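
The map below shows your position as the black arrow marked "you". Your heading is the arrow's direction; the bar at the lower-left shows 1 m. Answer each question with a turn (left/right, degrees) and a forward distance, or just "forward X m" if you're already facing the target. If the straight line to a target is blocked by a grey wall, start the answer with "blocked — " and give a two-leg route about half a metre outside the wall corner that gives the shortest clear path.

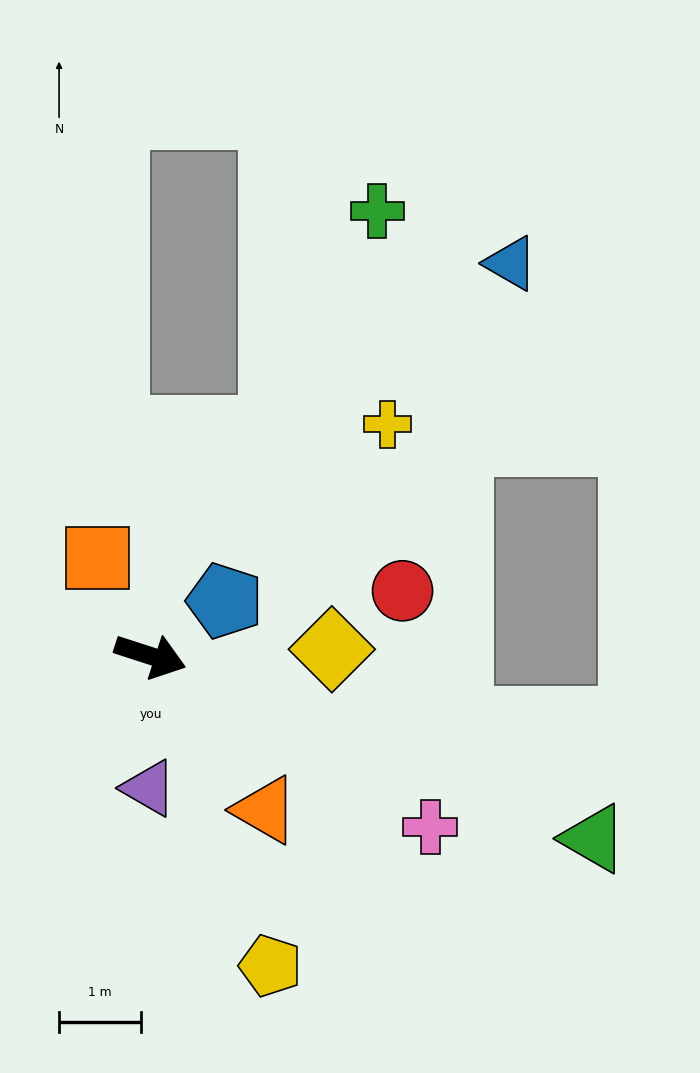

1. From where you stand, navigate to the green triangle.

turn right 4°, forward 5.8 m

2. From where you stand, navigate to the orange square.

turn left 136°, forward 1.4 m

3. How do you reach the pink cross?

turn right 14°, forward 4.0 m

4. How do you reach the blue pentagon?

turn left 54°, forward 1.1 m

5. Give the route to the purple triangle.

turn right 73°, forward 1.6 m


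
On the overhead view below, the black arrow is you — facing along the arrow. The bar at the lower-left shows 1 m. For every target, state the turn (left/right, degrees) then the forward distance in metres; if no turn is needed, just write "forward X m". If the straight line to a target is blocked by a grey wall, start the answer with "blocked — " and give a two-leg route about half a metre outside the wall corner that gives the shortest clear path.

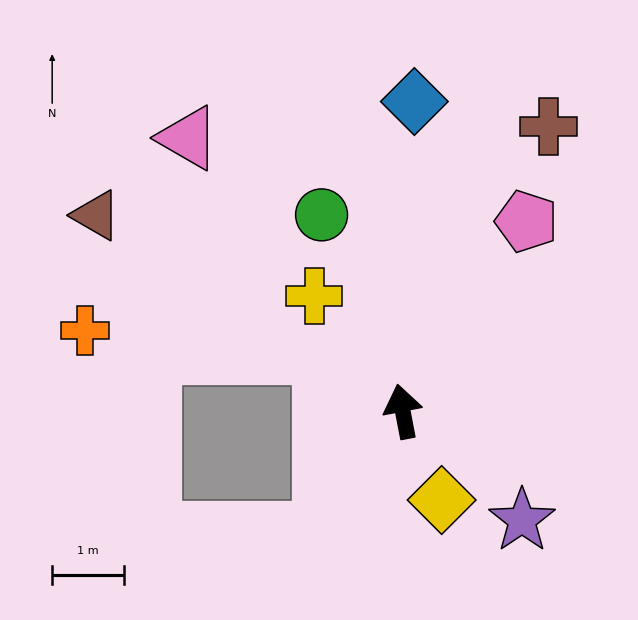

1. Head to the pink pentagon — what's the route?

turn right 44°, forward 3.2 m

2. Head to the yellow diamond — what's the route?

turn right 167°, forward 1.3 m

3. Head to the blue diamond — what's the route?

turn right 13°, forward 4.3 m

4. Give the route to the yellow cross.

turn left 27°, forward 2.0 m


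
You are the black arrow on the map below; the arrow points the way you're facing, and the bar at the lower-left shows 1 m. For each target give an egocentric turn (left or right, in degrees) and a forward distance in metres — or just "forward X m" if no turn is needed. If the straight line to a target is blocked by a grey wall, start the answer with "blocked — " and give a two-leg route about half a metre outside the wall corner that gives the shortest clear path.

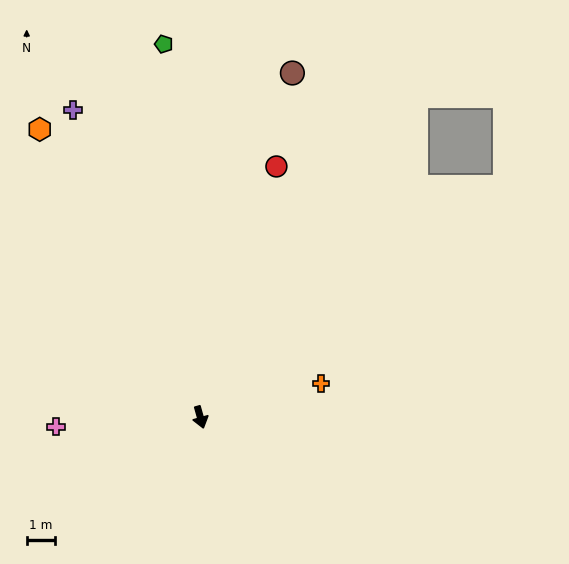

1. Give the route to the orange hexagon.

turn right 166°, forward 11.6 m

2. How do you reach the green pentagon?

turn left 170°, forward 13.2 m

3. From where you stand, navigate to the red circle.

turn left 147°, forward 9.2 m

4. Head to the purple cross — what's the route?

turn right 173°, forward 11.7 m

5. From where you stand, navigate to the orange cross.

turn left 90°, forward 4.4 m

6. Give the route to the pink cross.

turn right 102°, forward 5.1 m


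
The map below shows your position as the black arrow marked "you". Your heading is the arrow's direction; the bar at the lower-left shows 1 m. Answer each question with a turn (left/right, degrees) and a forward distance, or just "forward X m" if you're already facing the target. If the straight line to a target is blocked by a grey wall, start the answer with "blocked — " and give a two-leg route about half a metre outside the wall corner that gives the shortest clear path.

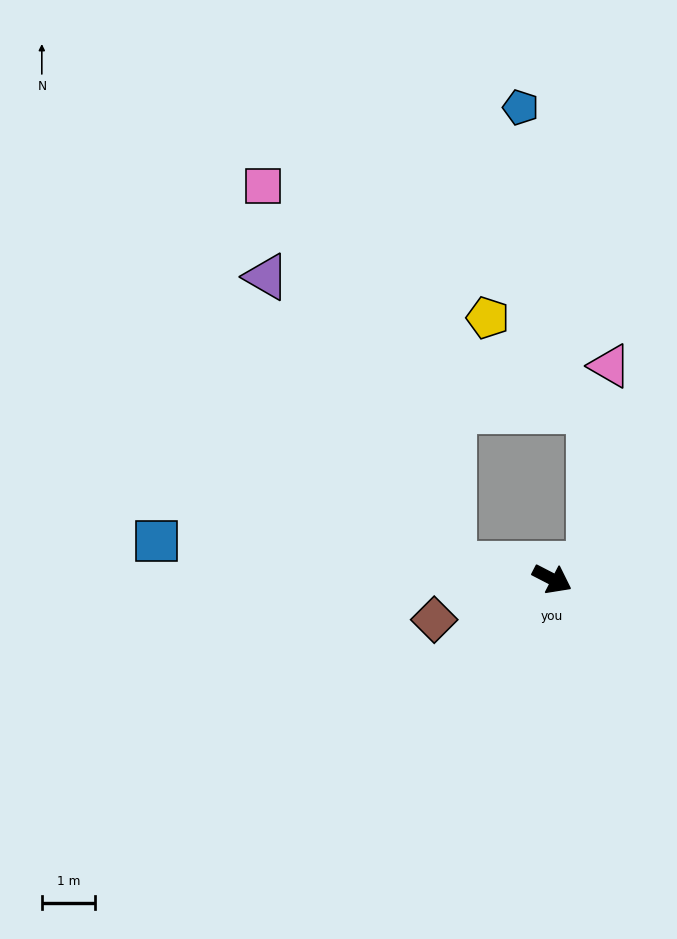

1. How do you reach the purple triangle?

blocked — turn right 161°, forward 1.9 m, then turn right 49°, forward 6.4 m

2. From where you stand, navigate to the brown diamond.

turn right 134°, forward 2.3 m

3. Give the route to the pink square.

blocked — turn right 161°, forward 1.9 m, then turn right 55°, forward 7.9 m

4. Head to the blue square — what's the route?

turn right 158°, forward 7.4 m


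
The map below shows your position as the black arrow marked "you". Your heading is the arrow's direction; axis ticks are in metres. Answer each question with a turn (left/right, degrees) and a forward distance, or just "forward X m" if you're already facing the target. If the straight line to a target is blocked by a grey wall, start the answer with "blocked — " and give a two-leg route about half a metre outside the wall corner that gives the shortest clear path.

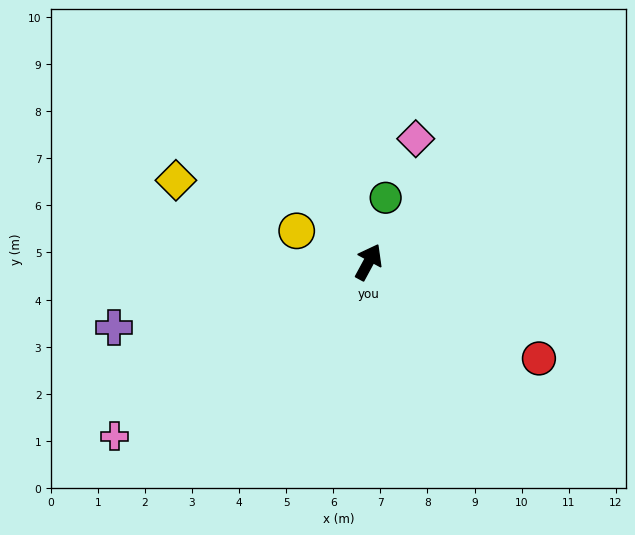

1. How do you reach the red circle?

turn right 91°, forward 4.2 m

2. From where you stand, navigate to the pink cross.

turn left 153°, forward 6.5 m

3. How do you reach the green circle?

turn left 14°, forward 1.4 m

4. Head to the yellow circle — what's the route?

turn left 95°, forward 1.7 m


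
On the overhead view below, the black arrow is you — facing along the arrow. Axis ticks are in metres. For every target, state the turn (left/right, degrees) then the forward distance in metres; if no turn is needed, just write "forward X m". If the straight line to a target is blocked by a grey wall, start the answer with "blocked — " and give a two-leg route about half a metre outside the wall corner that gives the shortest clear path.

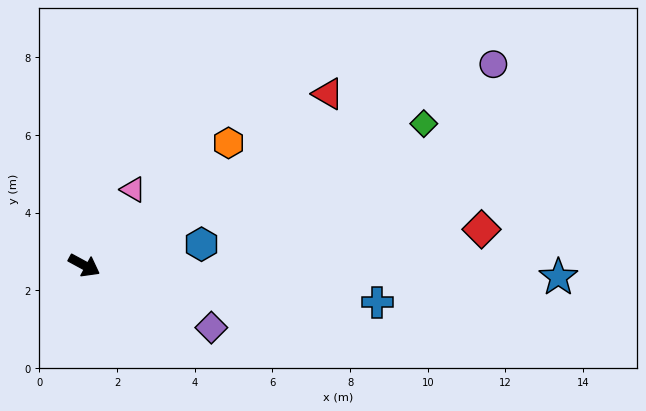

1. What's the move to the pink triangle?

turn left 86°, forward 2.3 m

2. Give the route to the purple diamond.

turn left 2°, forward 3.6 m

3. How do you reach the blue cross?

turn left 21°, forward 7.6 m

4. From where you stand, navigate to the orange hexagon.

turn left 69°, forward 4.9 m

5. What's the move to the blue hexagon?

turn left 39°, forward 3.1 m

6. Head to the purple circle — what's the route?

turn left 55°, forward 11.7 m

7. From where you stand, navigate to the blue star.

turn left 27°, forward 12.2 m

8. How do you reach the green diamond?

turn left 51°, forward 9.5 m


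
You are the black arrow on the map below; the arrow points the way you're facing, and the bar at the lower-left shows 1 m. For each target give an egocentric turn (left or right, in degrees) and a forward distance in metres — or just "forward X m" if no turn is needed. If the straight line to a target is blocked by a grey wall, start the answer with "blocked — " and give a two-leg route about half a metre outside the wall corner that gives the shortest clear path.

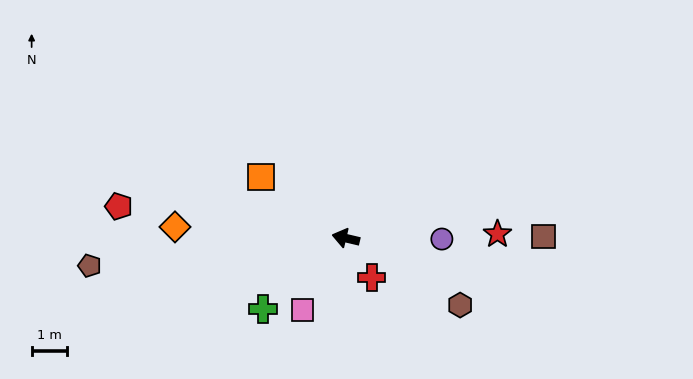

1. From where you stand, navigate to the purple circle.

turn right 167°, forward 2.7 m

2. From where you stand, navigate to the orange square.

turn right 23°, forward 2.9 m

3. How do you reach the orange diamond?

turn left 10°, forward 4.8 m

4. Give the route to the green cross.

turn left 54°, forward 3.1 m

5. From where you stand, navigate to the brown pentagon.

turn left 19°, forward 7.2 m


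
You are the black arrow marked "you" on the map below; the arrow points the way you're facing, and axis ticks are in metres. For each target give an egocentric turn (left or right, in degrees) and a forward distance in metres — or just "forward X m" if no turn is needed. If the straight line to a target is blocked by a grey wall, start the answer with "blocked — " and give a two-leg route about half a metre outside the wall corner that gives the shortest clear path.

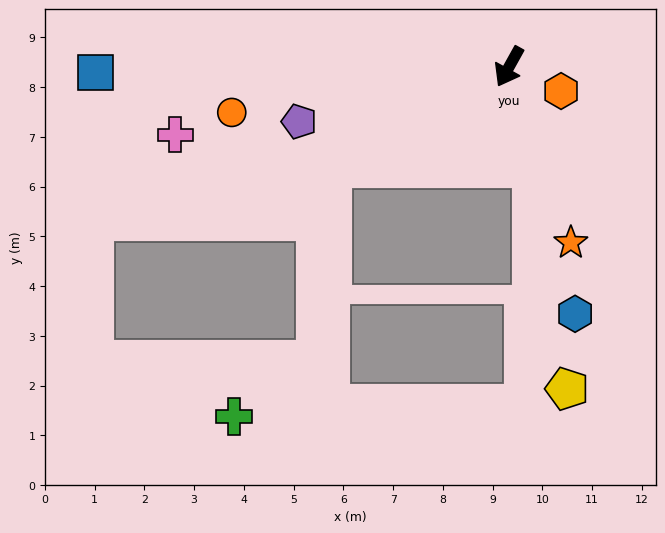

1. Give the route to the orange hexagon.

turn left 94°, forward 1.2 m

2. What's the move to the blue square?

turn right 60°, forward 8.3 m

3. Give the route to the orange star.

turn left 48°, forward 3.7 m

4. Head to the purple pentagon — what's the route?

turn right 46°, forward 4.4 m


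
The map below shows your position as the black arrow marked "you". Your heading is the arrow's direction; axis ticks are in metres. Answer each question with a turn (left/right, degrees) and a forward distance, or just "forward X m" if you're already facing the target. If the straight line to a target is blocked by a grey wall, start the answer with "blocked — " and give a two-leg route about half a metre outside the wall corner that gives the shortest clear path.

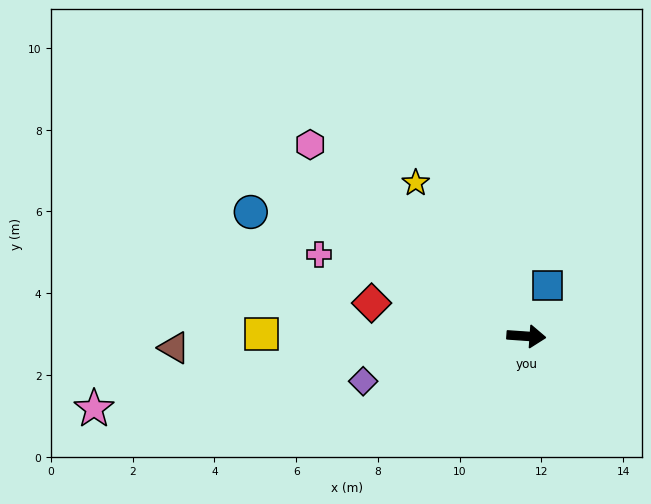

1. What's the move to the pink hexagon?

turn left 142°, forward 7.1 m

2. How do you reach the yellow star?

turn left 130°, forward 4.6 m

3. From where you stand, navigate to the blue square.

turn left 71°, forward 1.3 m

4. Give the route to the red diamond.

turn left 172°, forward 3.9 m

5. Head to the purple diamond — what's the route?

turn right 161°, forward 4.1 m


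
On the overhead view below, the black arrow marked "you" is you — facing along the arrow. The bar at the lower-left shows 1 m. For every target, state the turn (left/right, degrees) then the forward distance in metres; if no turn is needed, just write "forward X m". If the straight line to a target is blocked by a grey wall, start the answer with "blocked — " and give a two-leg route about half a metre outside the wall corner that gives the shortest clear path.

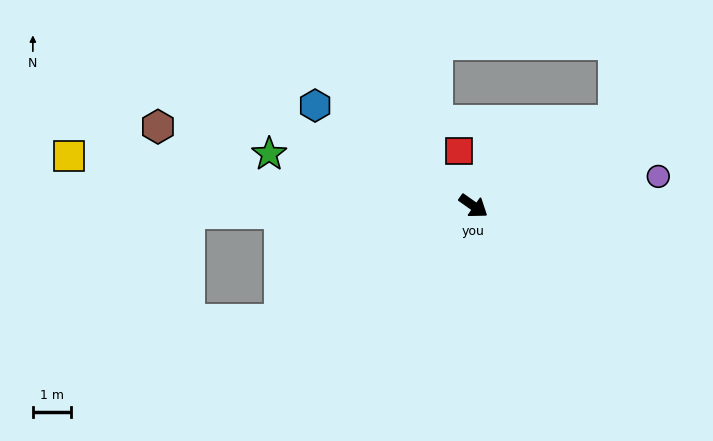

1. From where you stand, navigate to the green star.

turn right 159°, forward 5.5 m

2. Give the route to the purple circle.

turn left 44°, forward 4.9 m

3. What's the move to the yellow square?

turn right 152°, forward 10.7 m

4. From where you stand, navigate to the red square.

turn left 140°, forward 1.5 m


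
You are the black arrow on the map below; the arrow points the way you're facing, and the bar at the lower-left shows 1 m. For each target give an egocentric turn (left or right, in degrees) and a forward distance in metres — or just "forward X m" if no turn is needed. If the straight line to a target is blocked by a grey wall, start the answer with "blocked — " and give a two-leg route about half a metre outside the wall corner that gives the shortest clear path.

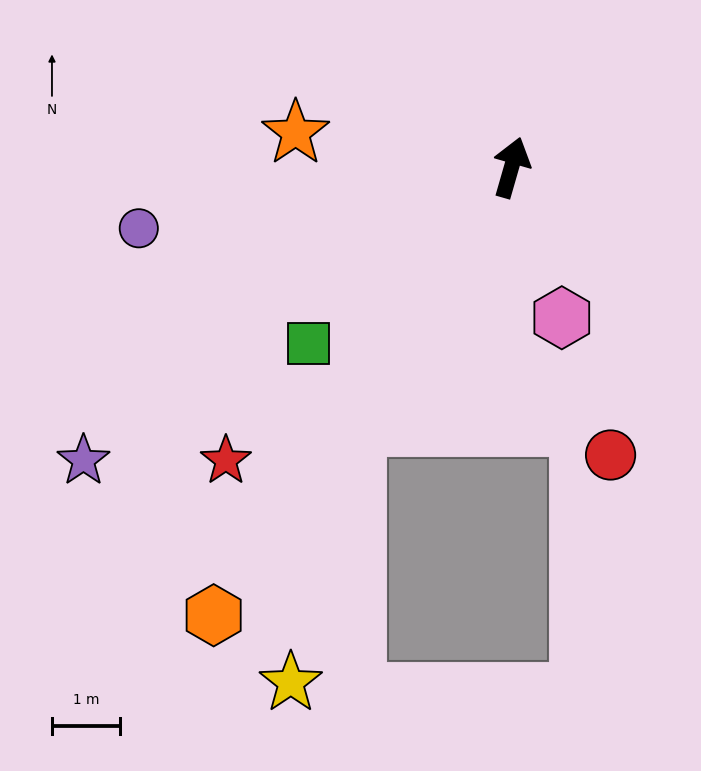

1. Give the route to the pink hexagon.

turn right 145°, forward 2.3 m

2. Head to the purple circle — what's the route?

turn left 115°, forward 5.5 m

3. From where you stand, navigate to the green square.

turn left 147°, forward 3.9 m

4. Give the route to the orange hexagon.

turn left 162°, forward 7.8 m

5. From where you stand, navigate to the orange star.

turn left 97°, forward 3.2 m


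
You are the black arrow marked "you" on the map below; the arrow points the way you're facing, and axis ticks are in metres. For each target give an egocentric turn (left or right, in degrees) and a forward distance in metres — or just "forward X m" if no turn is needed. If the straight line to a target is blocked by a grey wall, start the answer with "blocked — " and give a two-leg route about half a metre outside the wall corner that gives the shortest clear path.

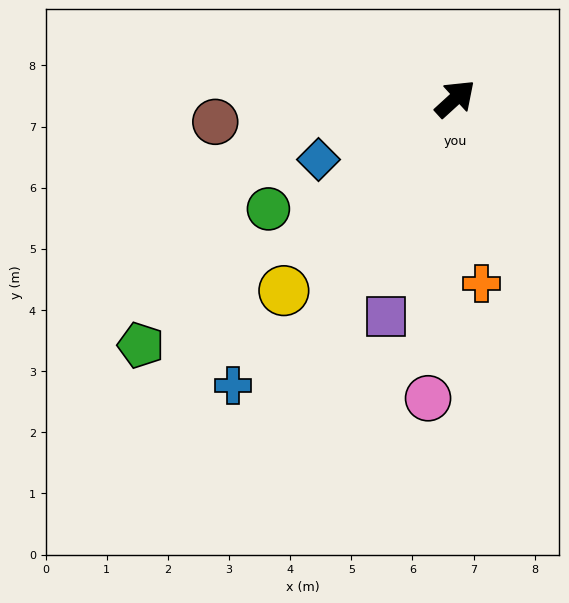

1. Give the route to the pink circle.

turn right 138°, forward 4.9 m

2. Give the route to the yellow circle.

turn right 174°, forward 4.2 m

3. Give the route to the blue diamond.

turn left 162°, forward 2.4 m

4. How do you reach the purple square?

turn right 150°, forward 3.7 m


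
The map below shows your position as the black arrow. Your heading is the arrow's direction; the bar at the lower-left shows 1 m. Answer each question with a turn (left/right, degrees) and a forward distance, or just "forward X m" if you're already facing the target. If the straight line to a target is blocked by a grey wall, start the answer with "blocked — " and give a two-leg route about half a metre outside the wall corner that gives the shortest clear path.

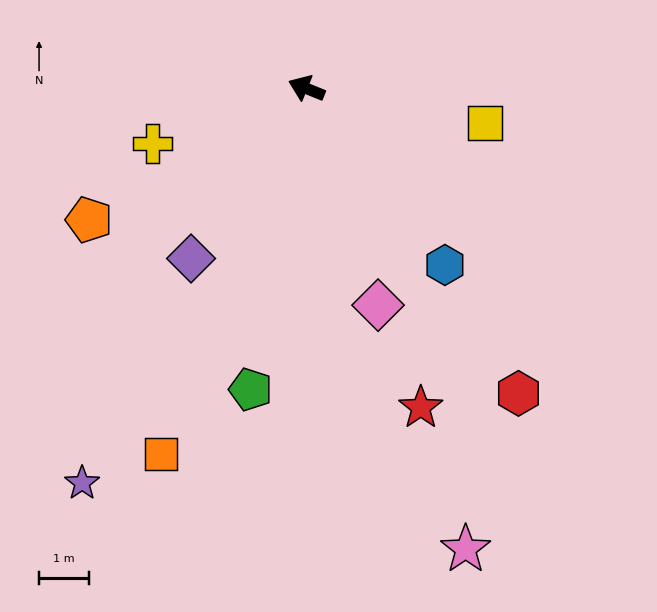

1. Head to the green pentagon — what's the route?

turn left 102°, forward 6.1 m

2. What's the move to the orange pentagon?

turn left 53°, forward 5.1 m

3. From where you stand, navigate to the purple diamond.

turn left 78°, forward 4.1 m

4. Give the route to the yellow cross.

turn left 42°, forward 3.3 m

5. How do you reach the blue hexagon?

turn left 150°, forward 4.5 m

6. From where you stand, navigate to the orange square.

turn left 90°, forward 7.8 m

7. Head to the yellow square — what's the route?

turn right 169°, forward 3.6 m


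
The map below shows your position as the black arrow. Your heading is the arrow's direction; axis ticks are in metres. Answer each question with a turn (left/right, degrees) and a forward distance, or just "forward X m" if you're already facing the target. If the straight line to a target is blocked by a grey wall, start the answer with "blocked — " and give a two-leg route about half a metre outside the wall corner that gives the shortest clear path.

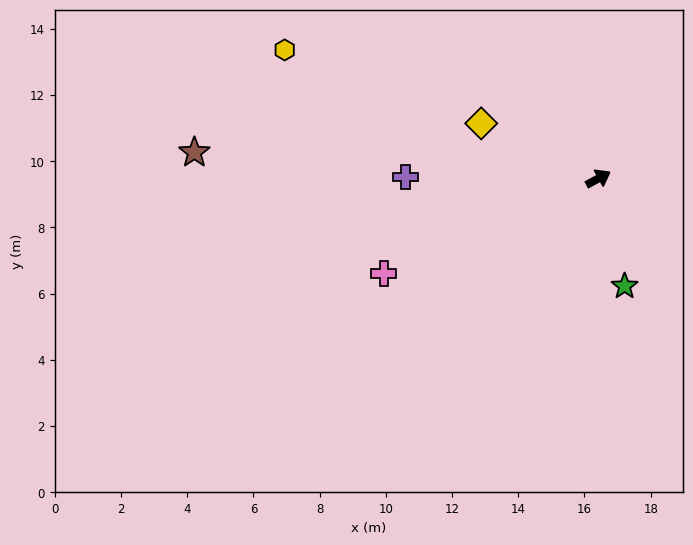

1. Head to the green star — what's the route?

turn right 105°, forward 3.3 m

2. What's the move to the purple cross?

turn left 151°, forward 5.8 m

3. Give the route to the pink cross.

turn left 175°, forward 7.1 m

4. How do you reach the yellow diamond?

turn left 126°, forward 3.9 m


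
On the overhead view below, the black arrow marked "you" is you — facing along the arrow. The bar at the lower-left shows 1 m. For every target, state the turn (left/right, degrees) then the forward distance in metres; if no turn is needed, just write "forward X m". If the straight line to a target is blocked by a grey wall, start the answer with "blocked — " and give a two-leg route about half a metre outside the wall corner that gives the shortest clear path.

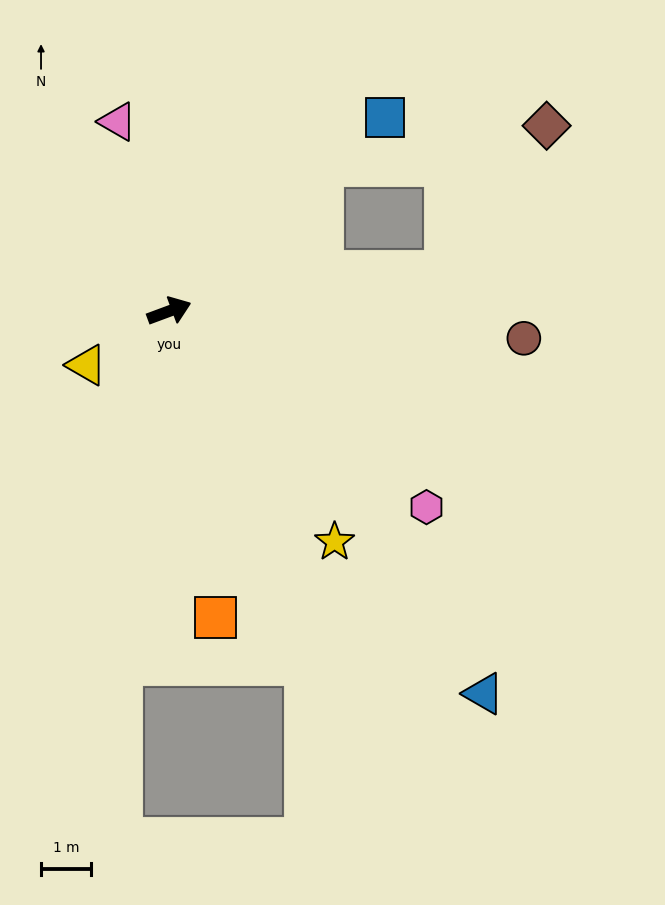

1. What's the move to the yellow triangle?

turn right 167°, forward 2.0 m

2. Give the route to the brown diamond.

blocked — turn left 23°, forward 4.2 m, then turn right 33°, forward 4.6 m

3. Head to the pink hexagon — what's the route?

turn right 58°, forward 6.5 m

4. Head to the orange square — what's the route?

turn right 102°, forward 6.2 m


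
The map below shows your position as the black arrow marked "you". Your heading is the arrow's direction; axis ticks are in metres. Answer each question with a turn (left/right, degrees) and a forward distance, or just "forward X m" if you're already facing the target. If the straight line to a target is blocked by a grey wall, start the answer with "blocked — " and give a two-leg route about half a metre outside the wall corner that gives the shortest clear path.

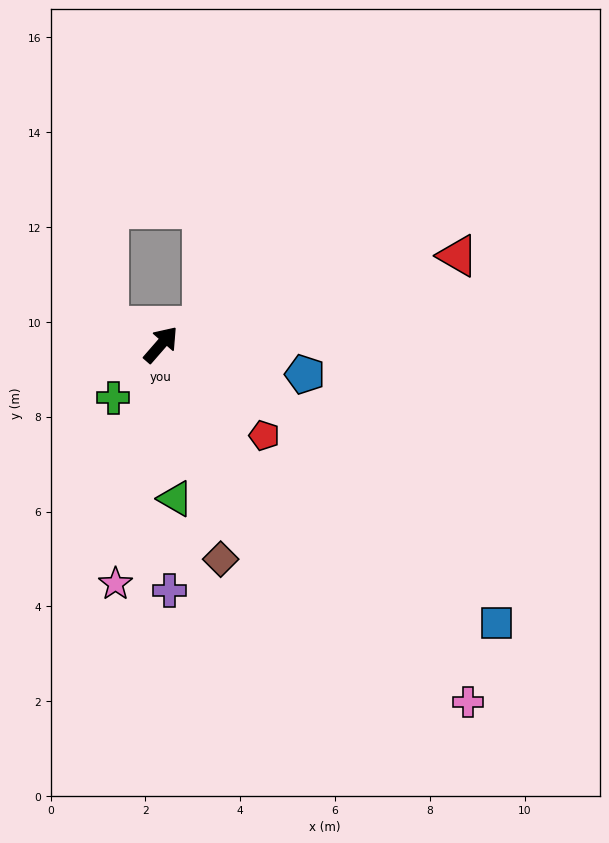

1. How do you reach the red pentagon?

turn right 90°, forward 2.9 m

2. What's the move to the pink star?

turn right 150°, forward 5.1 m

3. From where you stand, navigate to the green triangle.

turn right 134°, forward 3.3 m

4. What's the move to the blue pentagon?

turn right 61°, forward 3.1 m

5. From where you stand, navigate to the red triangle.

turn right 32°, forward 6.5 m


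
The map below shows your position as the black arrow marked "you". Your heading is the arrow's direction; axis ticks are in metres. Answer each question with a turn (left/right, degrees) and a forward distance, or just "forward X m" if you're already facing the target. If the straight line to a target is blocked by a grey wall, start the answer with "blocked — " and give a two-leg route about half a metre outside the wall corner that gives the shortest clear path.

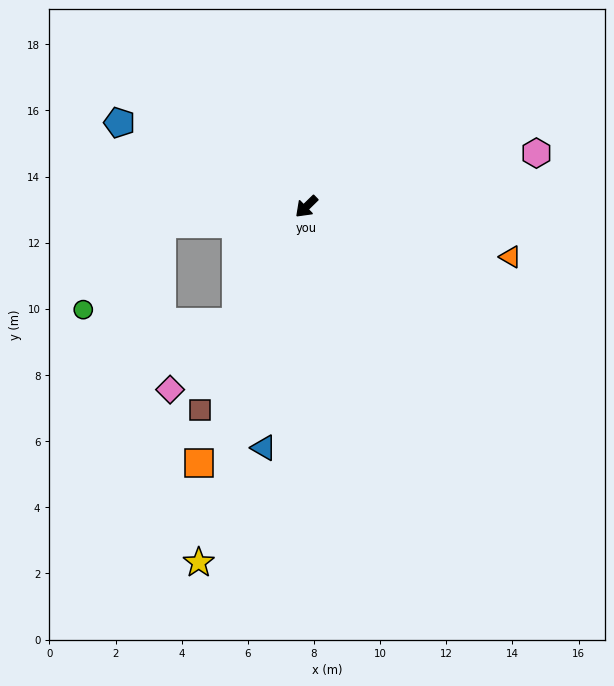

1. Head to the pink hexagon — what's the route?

turn left 149°, forward 7.1 m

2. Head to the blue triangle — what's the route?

turn left 36°, forward 7.4 m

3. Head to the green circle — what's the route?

blocked — turn right 37°, forward 4.4 m, then turn left 40°, forward 3.5 m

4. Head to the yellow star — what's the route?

turn left 29°, forward 11.2 m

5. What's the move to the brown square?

turn left 18°, forward 6.9 m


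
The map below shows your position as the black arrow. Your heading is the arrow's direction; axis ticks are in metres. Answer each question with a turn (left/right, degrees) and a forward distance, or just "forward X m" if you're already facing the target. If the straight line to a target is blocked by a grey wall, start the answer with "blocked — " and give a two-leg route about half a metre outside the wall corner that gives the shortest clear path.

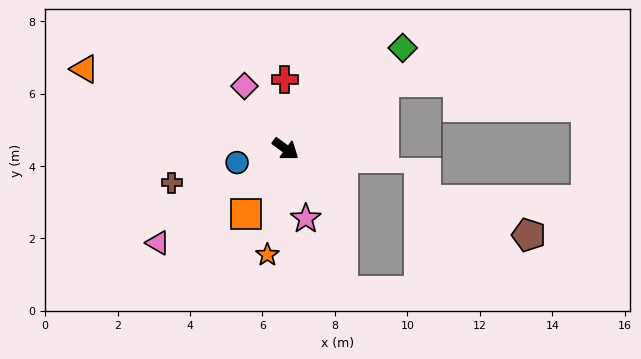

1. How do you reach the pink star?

turn right 38°, forward 2.0 m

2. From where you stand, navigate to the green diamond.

turn left 77°, forward 4.3 m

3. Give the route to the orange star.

turn right 64°, forward 3.0 m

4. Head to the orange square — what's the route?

turn right 85°, forward 2.1 m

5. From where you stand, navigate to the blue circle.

turn right 128°, forward 1.4 m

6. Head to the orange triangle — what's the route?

turn right 165°, forward 6.0 m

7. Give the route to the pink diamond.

turn left 159°, forward 2.1 m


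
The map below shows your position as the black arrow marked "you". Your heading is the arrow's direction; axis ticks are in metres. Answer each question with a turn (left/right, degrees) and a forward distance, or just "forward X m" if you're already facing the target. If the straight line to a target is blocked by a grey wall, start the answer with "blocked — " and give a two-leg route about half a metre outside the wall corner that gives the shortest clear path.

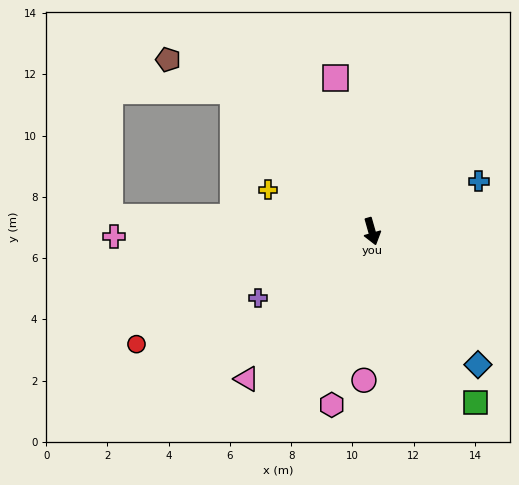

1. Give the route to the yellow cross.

turn right 128°, forward 3.6 m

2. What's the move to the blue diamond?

turn left 23°, forward 5.6 m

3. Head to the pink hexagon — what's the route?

turn right 29°, forward 5.8 m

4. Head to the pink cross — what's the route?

turn right 105°, forward 8.4 m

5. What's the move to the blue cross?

turn left 99°, forward 3.9 m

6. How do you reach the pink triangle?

turn right 56°, forward 6.3 m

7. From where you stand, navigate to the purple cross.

turn right 75°, forward 4.3 m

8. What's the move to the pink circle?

turn right 19°, forward 4.9 m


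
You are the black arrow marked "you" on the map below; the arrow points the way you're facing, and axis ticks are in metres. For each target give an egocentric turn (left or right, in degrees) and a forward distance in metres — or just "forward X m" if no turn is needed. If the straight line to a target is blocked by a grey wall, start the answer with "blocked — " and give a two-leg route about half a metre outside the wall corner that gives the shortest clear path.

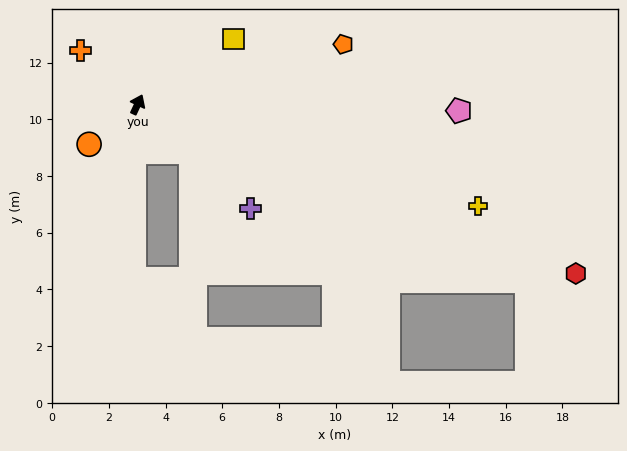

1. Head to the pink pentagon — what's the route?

turn right 66°, forward 11.3 m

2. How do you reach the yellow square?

turn right 31°, forward 4.1 m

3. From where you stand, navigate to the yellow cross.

turn right 82°, forward 12.5 m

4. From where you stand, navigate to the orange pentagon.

turn right 49°, forward 7.6 m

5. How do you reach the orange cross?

turn left 72°, forward 2.8 m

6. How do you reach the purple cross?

turn right 108°, forward 5.4 m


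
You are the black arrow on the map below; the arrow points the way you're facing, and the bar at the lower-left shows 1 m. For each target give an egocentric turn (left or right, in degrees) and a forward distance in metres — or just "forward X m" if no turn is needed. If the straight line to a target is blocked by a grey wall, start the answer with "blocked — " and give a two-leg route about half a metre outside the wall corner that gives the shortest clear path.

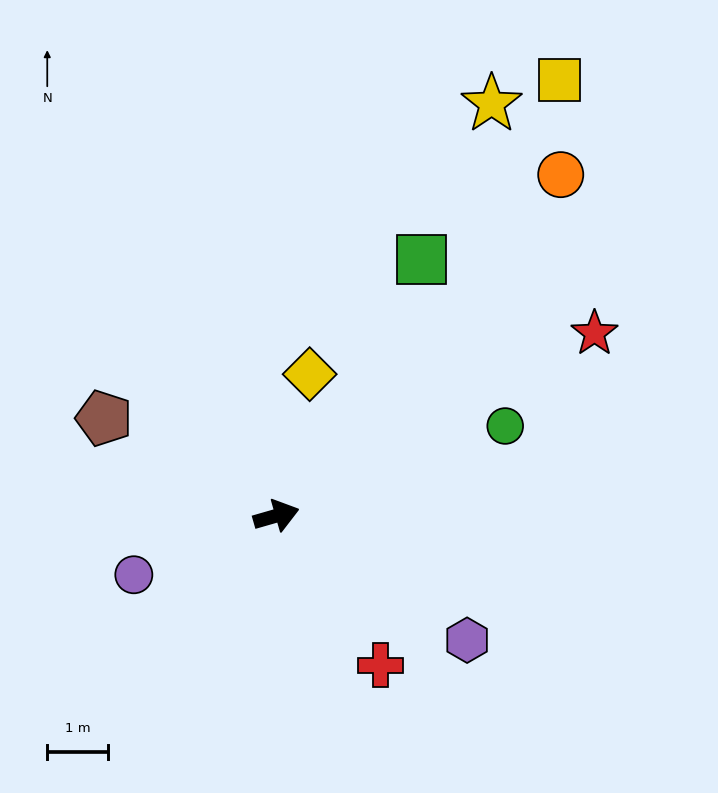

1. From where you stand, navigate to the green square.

turn left 44°, forward 4.8 m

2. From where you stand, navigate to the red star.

turn left 14°, forward 6.0 m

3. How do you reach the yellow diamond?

turn left 61°, forward 2.4 m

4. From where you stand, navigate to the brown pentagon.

turn left 134°, forward 3.2 m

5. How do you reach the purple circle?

turn right 174°, forward 2.5 m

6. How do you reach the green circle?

turn left 5°, forward 4.0 m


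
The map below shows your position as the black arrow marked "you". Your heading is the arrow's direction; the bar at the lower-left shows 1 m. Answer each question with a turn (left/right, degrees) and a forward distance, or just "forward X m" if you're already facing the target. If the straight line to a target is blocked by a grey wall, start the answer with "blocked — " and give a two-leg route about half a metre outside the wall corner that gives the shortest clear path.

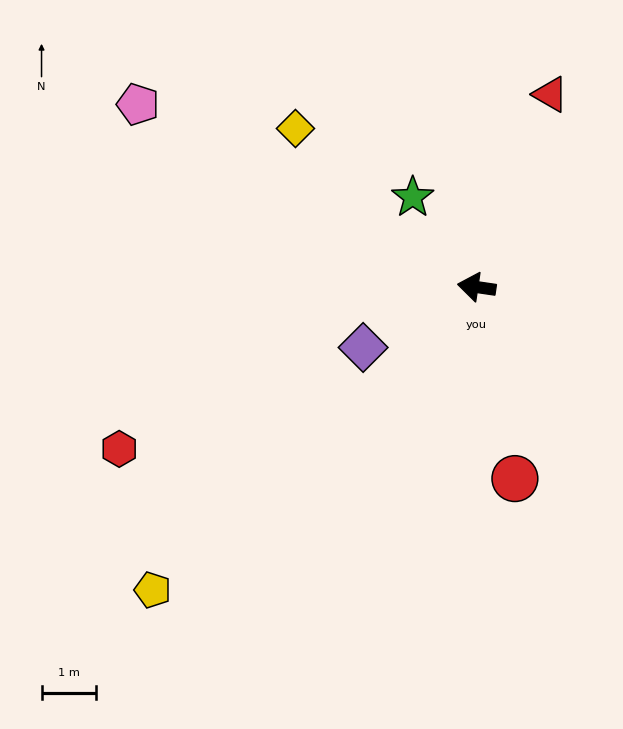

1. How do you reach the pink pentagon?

turn right 20°, forward 7.1 m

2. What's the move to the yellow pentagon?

turn left 51°, forward 8.2 m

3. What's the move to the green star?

turn right 46°, forward 2.0 m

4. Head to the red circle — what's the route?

turn left 110°, forward 3.6 m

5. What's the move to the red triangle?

turn right 103°, forward 3.8 m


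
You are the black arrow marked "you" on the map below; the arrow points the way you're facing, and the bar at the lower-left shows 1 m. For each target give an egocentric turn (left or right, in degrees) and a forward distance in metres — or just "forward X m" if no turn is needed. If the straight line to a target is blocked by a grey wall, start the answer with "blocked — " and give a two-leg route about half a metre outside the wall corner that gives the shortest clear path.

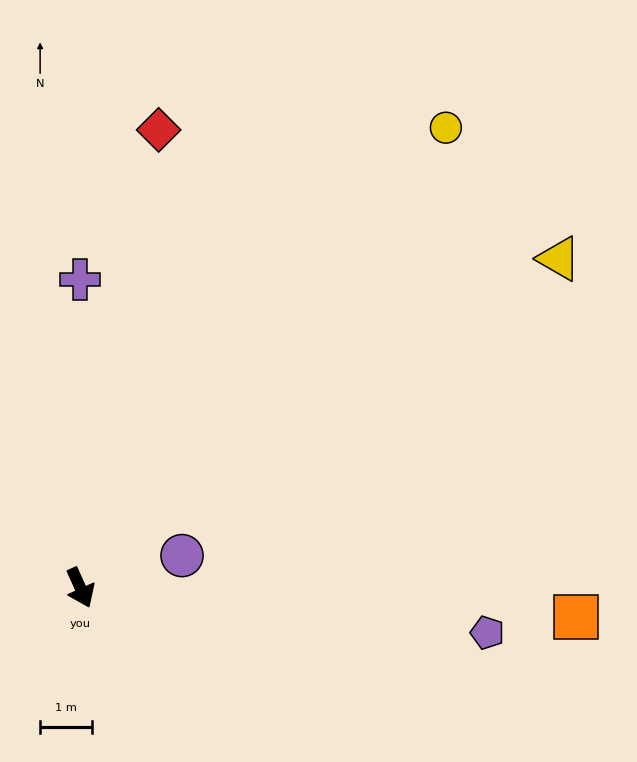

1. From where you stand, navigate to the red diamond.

turn left 146°, forward 9.0 m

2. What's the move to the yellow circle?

turn left 117°, forward 11.4 m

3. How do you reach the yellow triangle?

turn left 100°, forward 11.2 m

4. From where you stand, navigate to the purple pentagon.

turn left 60°, forward 7.9 m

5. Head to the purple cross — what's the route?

turn left 156°, forward 6.0 m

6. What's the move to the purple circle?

turn left 83°, forward 2.1 m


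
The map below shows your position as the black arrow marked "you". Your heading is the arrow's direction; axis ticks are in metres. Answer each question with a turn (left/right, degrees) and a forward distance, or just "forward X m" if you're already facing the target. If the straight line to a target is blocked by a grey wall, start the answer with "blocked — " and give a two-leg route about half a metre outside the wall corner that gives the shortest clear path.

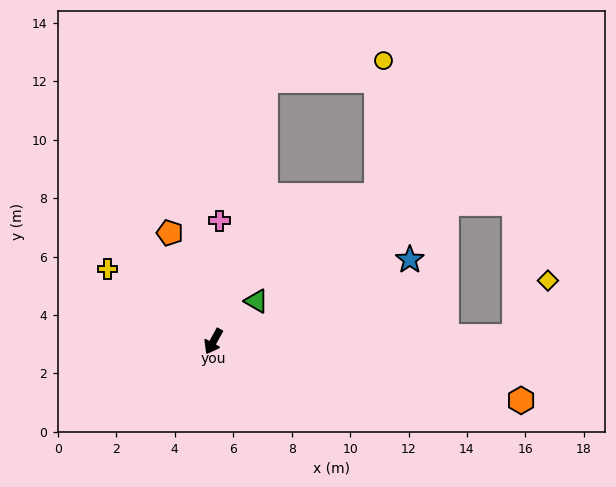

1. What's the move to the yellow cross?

turn right 95°, forward 4.4 m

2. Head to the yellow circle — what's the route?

blocked — turn right 163°, forward 9.1 m, then turn right 68°, forward 4.1 m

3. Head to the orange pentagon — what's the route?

turn right 129°, forward 4.0 m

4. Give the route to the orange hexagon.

turn left 108°, forward 10.7 m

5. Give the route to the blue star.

turn left 142°, forward 7.3 m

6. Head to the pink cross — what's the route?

turn right 154°, forward 4.1 m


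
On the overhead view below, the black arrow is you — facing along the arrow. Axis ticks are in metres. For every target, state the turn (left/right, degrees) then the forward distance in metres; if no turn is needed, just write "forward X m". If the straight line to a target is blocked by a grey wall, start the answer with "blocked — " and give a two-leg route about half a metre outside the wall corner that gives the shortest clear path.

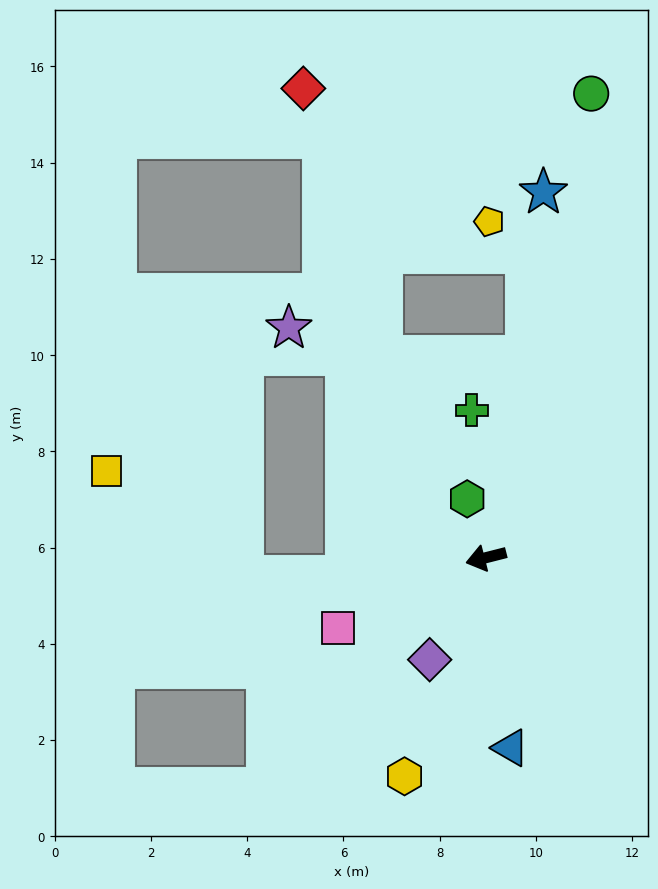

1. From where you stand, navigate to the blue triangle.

turn left 83°, forward 4.0 m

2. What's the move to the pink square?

turn left 11°, forward 3.4 m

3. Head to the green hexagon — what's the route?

turn right 86°, forward 1.3 m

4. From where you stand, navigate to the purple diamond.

turn left 47°, forward 2.4 m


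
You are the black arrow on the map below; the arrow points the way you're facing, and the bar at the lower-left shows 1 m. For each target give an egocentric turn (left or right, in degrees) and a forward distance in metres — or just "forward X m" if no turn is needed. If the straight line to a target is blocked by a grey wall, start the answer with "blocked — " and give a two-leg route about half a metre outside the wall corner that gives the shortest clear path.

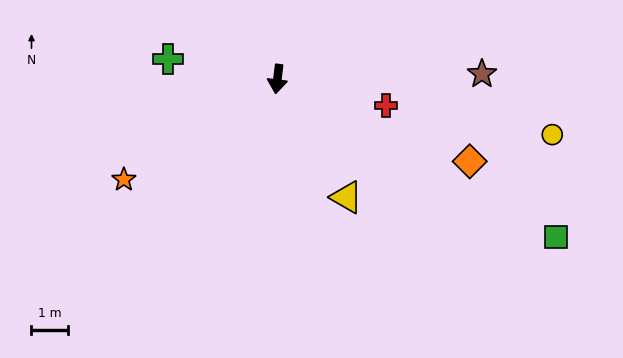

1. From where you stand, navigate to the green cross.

turn right 93°, forward 3.1 m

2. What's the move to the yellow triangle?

turn left 37°, forward 3.8 m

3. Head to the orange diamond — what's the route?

turn left 74°, forward 5.8 m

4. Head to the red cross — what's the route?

turn left 83°, forward 3.1 m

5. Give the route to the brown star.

turn left 98°, forward 5.7 m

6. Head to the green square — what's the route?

turn left 67°, forward 8.9 m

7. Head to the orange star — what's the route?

turn right 50°, forward 5.1 m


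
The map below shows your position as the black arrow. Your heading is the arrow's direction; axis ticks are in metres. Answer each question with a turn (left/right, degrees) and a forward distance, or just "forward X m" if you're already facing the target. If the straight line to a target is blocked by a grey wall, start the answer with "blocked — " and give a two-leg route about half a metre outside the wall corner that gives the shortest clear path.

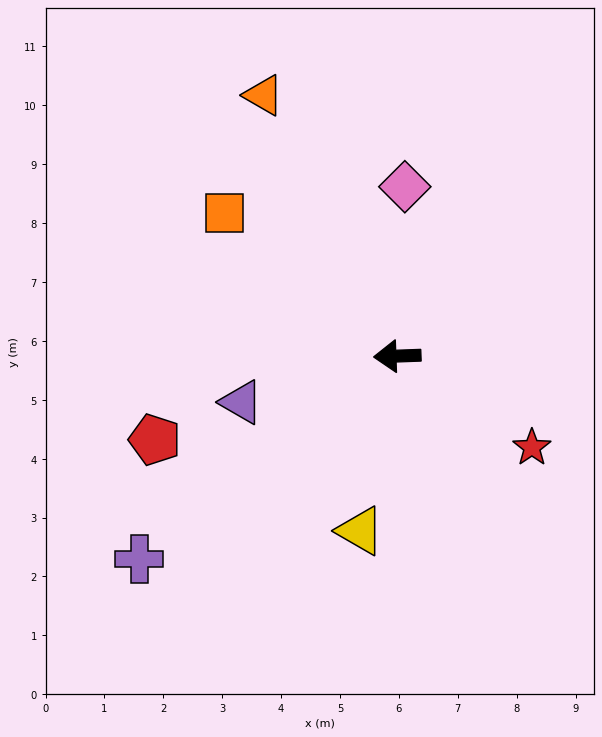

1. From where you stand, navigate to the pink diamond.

turn right 95°, forward 2.9 m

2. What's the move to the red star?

turn left 144°, forward 2.8 m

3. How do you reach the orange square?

turn right 42°, forward 3.8 m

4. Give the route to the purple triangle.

turn left 14°, forward 2.8 m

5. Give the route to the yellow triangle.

turn left 76°, forward 3.0 m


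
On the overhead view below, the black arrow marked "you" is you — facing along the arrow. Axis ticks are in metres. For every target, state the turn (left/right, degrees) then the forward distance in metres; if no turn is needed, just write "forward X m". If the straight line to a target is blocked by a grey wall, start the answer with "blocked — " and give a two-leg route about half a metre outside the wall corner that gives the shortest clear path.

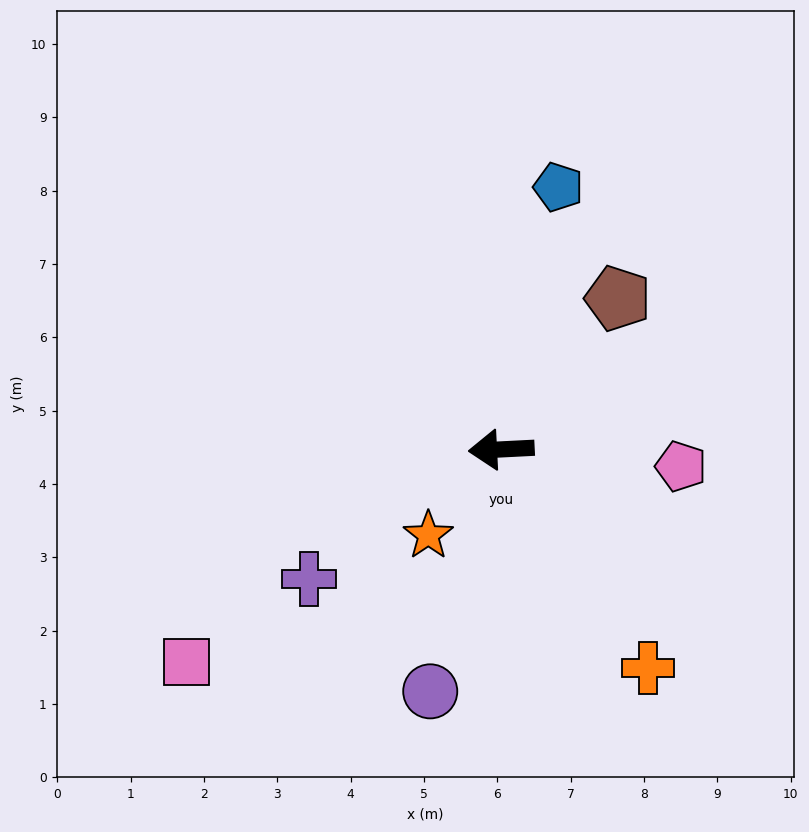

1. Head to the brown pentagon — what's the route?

turn right 131°, forward 2.6 m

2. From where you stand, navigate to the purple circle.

turn left 71°, forward 3.4 m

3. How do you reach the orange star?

turn left 47°, forward 1.5 m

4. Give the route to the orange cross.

turn left 121°, forward 3.6 m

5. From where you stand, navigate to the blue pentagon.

turn right 105°, forward 3.7 m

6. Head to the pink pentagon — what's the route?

turn left 172°, forward 2.5 m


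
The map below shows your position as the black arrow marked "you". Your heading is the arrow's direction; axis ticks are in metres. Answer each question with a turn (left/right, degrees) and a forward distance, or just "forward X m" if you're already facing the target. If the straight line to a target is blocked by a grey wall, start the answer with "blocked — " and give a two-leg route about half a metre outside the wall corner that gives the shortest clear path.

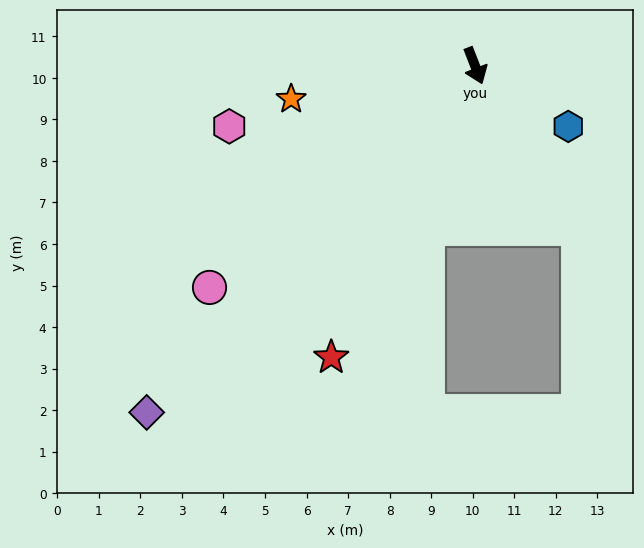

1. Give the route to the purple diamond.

turn right 65°, forward 11.5 m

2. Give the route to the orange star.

turn right 101°, forward 4.5 m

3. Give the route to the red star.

turn right 47°, forward 7.8 m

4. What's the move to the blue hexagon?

turn left 36°, forward 2.7 m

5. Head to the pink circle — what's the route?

turn right 71°, forward 8.3 m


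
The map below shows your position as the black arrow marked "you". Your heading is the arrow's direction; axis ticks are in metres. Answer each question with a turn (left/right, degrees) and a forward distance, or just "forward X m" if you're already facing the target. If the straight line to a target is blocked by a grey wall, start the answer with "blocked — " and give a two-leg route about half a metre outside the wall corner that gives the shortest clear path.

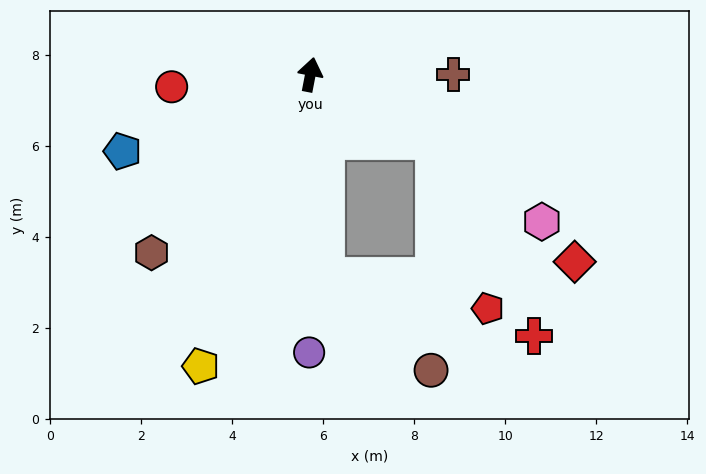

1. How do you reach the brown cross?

turn right 79°, forward 3.1 m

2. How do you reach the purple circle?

turn right 169°, forward 6.1 m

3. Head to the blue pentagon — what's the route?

turn left 123°, forward 4.5 m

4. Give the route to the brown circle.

blocked — turn right 165°, forward 4.5 m, then turn left 44°, forward 3.1 m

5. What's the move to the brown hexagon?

turn left 149°, forward 5.2 m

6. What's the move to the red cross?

blocked — turn right 107°, forward 3.1 m, then turn right 35°, forward 4.8 m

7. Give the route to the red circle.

turn left 106°, forward 3.1 m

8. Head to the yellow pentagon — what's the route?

turn left 170°, forward 6.8 m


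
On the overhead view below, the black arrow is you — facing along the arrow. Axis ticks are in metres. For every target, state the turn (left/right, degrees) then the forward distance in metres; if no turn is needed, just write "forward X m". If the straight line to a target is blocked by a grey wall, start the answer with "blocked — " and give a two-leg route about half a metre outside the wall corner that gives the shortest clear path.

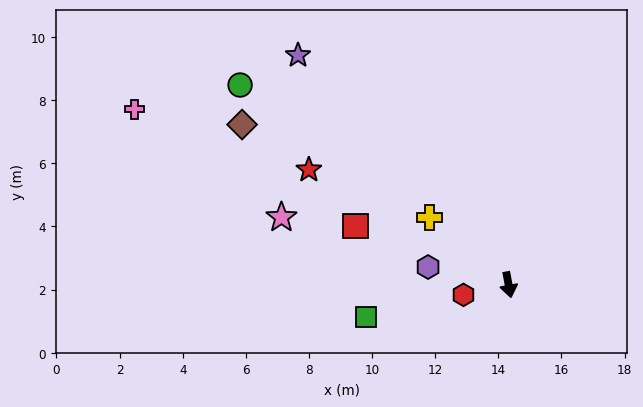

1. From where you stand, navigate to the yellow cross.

turn right 141°, forward 3.3 m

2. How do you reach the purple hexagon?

turn right 113°, forward 2.6 m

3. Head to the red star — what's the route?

turn right 130°, forward 7.3 m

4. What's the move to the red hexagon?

turn right 88°, forward 1.5 m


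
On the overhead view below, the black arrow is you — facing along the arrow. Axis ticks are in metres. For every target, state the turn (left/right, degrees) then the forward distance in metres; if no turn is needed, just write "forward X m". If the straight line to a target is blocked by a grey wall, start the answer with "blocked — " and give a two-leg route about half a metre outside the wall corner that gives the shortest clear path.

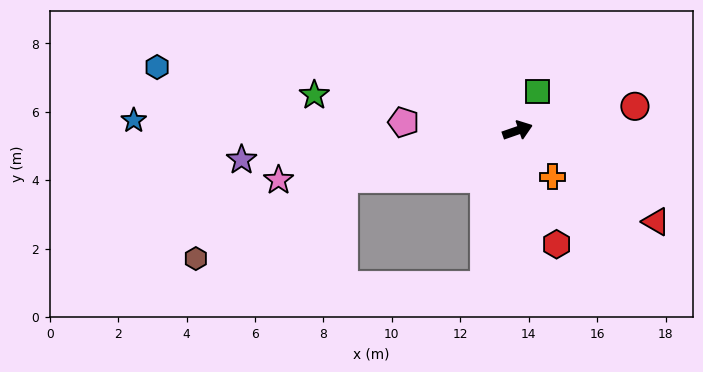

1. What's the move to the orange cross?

turn right 72°, forward 1.7 m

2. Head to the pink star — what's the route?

turn left 173°, forward 7.1 m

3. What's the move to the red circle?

turn right 7°, forward 3.5 m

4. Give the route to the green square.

turn left 44°, forward 1.3 m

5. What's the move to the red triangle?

turn right 52°, forward 4.8 m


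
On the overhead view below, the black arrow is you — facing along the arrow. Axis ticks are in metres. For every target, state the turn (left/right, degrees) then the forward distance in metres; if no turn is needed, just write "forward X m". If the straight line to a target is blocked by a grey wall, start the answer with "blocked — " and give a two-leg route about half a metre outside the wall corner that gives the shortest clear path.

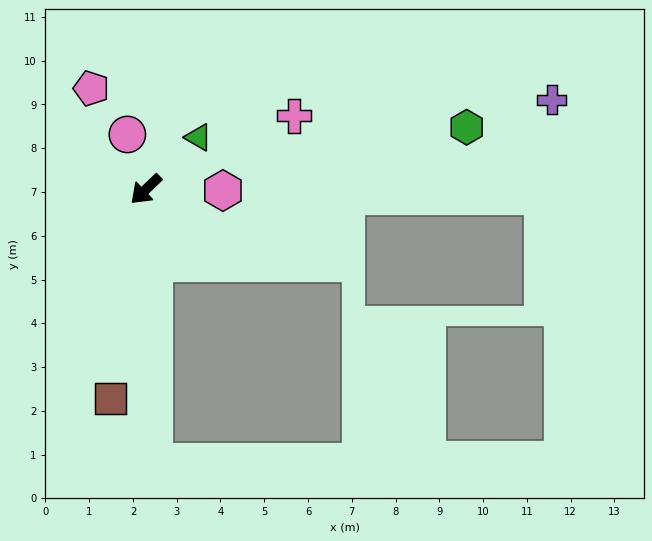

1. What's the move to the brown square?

turn left 37°, forward 4.9 m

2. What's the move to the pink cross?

turn left 163°, forward 3.8 m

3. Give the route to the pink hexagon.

turn left 136°, forward 1.8 m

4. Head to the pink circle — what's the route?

turn right 115°, forward 1.3 m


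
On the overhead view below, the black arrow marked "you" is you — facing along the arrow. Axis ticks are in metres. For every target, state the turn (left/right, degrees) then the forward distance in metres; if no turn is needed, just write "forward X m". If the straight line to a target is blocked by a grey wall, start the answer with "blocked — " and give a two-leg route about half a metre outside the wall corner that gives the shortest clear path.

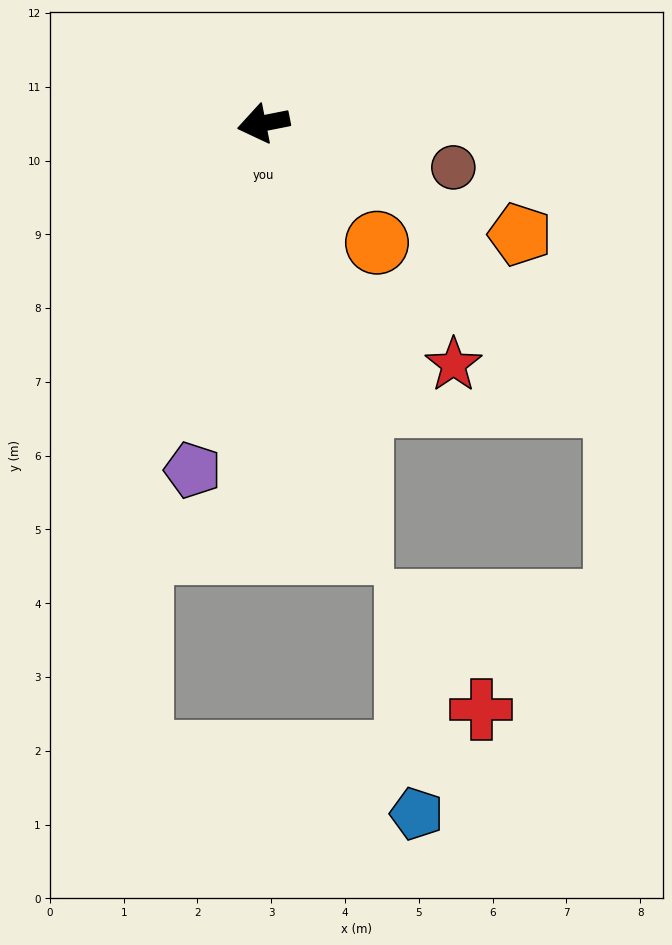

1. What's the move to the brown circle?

turn left 156°, forward 2.6 m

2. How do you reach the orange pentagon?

turn left 145°, forward 3.8 m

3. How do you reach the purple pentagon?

turn left 67°, forward 4.8 m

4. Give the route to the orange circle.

turn left 122°, forward 2.2 m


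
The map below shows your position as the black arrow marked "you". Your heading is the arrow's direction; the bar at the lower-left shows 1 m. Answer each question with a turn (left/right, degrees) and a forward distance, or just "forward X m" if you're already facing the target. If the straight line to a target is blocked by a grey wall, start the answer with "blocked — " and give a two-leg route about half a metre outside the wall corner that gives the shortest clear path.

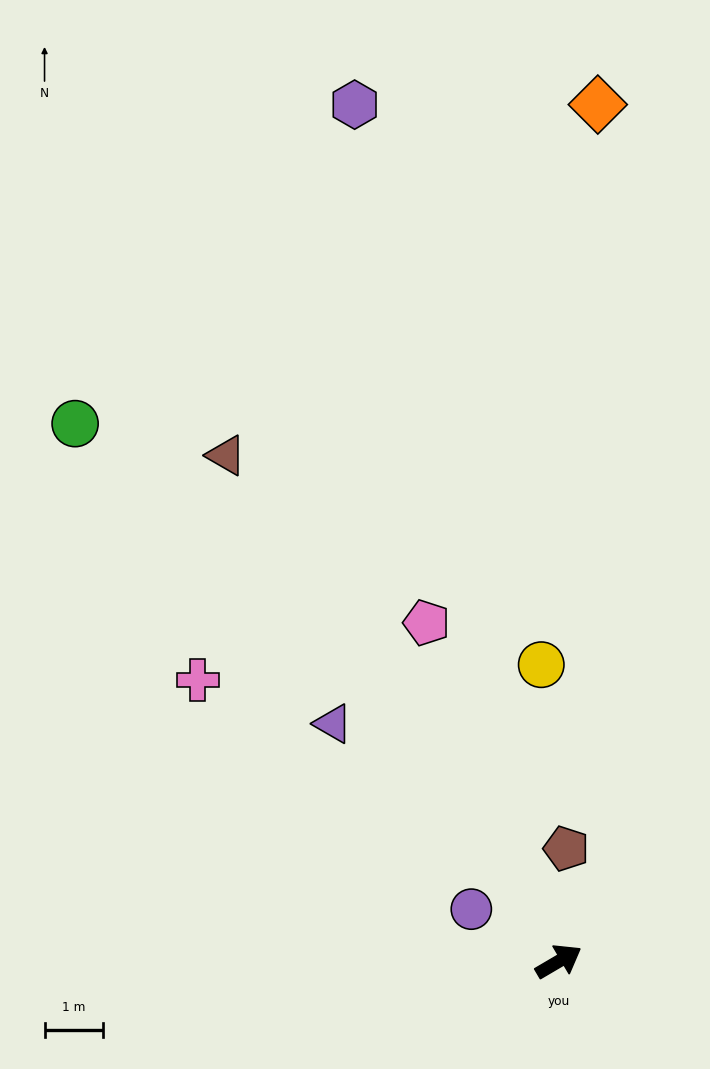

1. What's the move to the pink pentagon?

turn left 81°, forward 6.3 m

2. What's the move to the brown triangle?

turn left 93°, forward 10.4 m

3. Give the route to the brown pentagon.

turn left 56°, forward 1.9 m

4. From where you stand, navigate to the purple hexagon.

turn left 73°, forward 15.1 m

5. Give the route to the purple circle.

turn left 119°, forward 1.8 m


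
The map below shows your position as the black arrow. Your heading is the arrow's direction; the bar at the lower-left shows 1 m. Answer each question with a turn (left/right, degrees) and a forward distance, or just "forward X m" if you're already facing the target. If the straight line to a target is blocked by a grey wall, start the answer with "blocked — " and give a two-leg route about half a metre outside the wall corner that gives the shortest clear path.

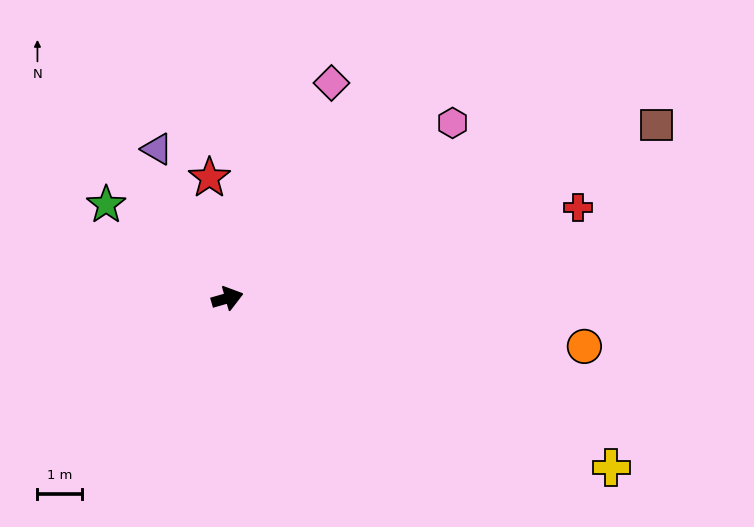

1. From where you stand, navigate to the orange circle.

turn right 24°, forward 8.0 m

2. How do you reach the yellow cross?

turn right 40°, forward 9.3 m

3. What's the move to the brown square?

turn left 6°, forward 10.3 m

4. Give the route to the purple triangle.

turn left 99°, forward 3.7 m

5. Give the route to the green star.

turn left 126°, forward 3.4 m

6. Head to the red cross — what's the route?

forward 8.1 m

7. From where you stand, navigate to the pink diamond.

turn left 48°, forward 5.3 m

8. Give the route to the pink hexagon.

turn left 22°, forward 6.4 m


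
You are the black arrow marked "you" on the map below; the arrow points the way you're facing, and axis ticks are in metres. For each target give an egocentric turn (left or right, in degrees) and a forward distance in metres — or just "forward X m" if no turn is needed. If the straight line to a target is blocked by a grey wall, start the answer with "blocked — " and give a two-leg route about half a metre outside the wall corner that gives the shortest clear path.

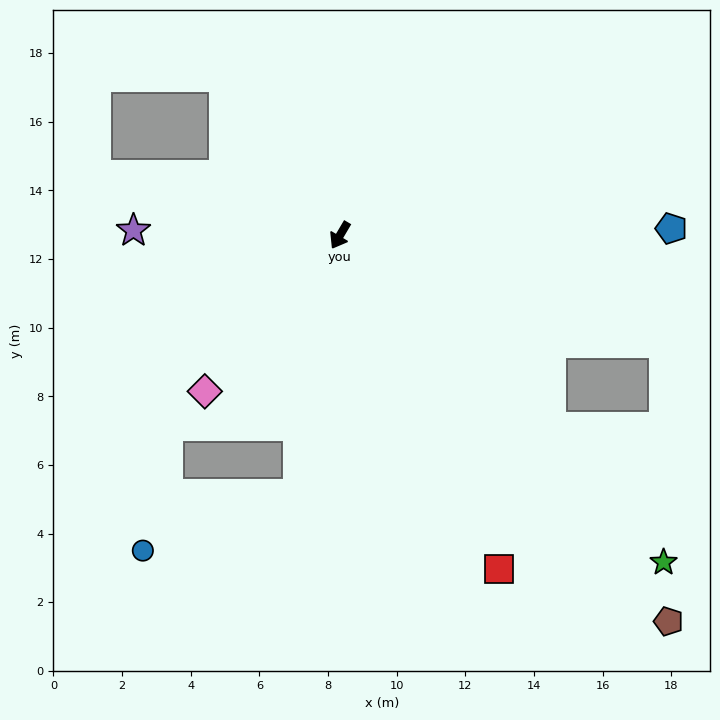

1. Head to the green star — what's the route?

turn left 75°, forward 13.4 m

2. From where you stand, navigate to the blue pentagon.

turn left 122°, forward 9.7 m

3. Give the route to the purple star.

turn right 61°, forward 6.0 m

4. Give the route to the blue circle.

blocked — turn left 21°, forward 7.6 m, then turn right 60°, forward 4.8 m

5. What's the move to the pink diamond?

turn right 10°, forward 6.0 m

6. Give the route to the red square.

turn left 56°, forward 10.8 m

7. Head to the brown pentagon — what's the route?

turn left 71°, forward 14.8 m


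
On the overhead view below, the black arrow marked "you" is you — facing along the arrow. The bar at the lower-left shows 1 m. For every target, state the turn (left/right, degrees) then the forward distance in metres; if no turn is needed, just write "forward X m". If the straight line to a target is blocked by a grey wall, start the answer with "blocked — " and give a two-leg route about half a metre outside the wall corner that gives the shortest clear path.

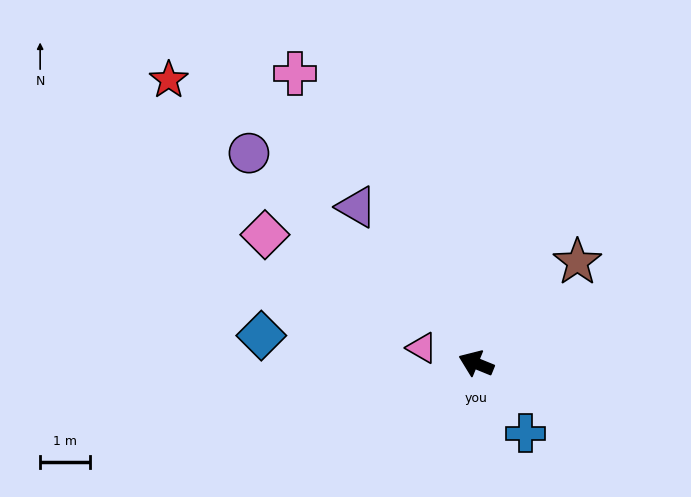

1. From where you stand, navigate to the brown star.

turn right 113°, forward 2.9 m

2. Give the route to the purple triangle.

turn right 30°, forward 3.9 m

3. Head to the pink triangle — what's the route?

turn left 6°, forward 1.1 m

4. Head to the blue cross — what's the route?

turn left 147°, forward 1.7 m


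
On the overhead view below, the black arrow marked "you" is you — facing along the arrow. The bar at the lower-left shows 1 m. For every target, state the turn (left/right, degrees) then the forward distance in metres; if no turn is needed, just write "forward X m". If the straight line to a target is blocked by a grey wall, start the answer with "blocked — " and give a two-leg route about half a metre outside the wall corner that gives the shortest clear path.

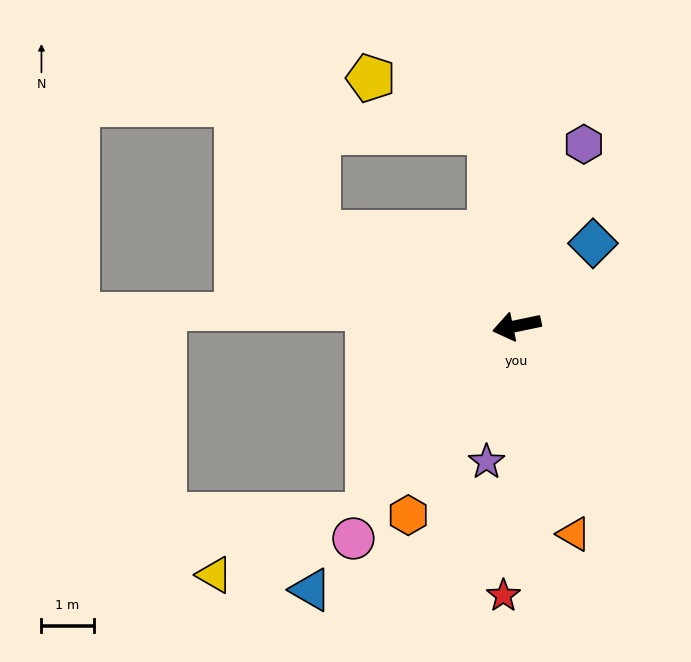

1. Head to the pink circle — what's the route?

turn left 41°, forward 5.1 m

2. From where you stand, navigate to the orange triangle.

turn left 94°, forward 4.1 m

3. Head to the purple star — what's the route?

turn left 66°, forward 2.7 m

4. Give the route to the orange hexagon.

turn left 48°, forward 4.2 m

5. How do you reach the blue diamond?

turn right 144°, forward 2.2 m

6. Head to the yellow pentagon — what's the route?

blocked — turn right 94°, forward 3.7 m, then turn left 58°, forward 2.5 m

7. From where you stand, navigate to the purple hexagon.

turn right 122°, forward 3.7 m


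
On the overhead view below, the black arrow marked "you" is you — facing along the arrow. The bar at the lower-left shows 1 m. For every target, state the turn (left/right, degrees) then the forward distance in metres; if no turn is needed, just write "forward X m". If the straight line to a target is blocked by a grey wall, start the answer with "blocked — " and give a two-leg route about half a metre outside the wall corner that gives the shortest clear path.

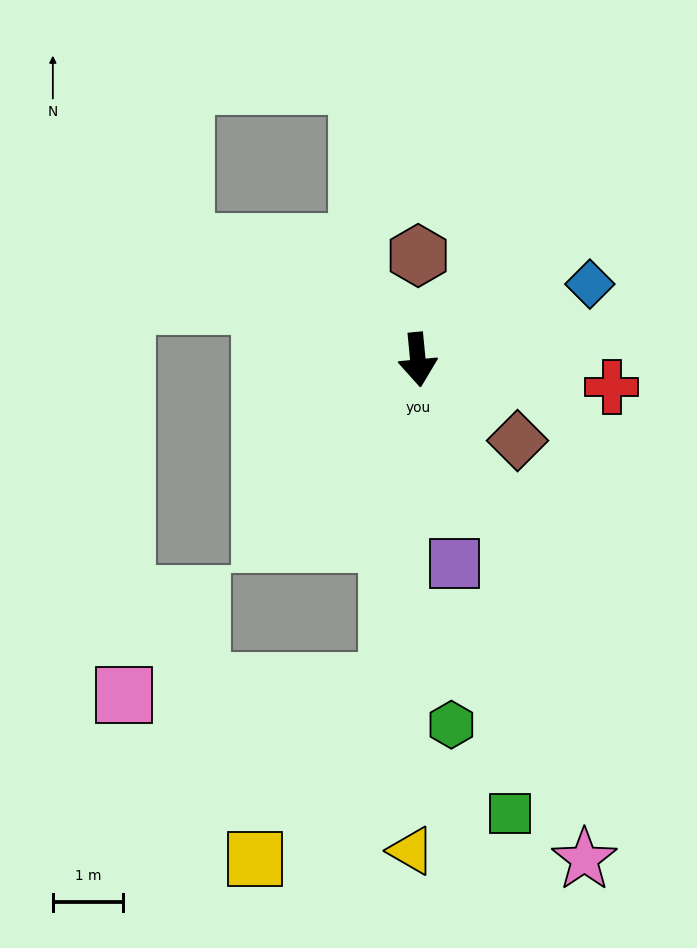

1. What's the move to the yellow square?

blocked — turn right 11°, forward 4.6 m, then turn right 32°, forward 3.2 m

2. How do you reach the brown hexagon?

turn left 174°, forward 1.5 m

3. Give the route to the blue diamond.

turn left 108°, forward 2.7 m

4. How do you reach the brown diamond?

turn left 45°, forward 1.8 m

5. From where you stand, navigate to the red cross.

turn left 76°, forward 2.8 m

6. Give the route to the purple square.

turn left 5°, forward 3.0 m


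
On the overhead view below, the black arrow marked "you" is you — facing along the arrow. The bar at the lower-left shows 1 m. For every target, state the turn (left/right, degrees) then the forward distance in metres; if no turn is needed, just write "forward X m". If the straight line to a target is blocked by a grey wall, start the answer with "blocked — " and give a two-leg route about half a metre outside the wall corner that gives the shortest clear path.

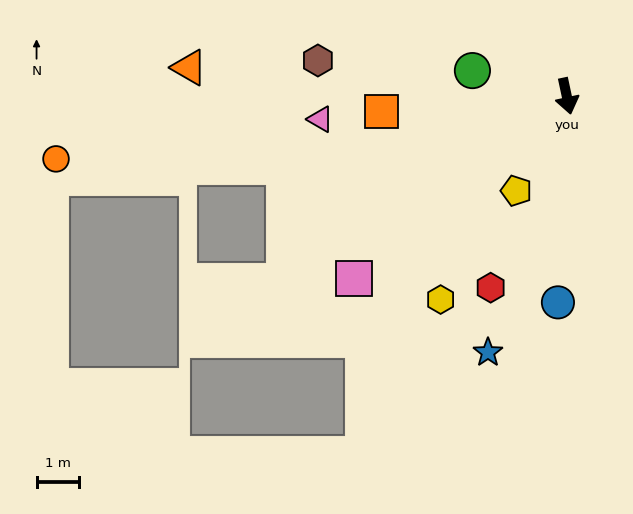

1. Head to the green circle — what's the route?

turn right 117°, forward 2.3 m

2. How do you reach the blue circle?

turn right 15°, forward 4.8 m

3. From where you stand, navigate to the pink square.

turn right 61°, forward 6.5 m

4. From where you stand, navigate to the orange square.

turn right 97°, forward 4.3 m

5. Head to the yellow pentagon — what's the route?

turn right 40°, forward 2.5 m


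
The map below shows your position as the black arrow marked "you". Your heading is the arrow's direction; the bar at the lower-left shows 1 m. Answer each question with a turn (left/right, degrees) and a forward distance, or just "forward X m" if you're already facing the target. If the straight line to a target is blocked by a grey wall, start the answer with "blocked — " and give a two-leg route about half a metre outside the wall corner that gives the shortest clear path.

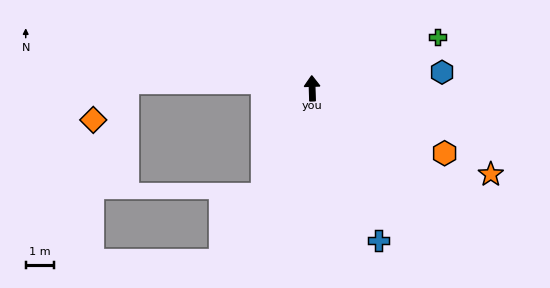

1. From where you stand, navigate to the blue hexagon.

turn right 85°, forward 4.7 m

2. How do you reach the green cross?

turn right 70°, forward 4.9 m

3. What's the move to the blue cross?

turn right 158°, forward 5.9 m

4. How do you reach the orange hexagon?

turn right 118°, forward 5.3 m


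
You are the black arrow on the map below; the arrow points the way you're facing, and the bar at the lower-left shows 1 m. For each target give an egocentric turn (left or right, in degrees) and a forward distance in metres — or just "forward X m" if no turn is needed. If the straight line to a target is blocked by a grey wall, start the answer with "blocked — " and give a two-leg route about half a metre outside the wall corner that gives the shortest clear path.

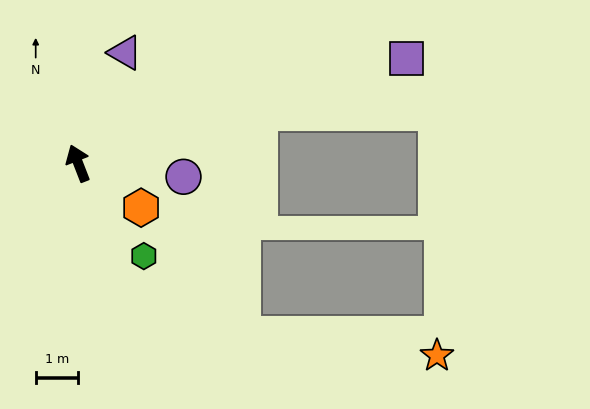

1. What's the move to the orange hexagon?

turn right 147°, forward 1.8 m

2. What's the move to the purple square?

turn right 94°, forward 8.1 m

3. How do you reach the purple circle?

turn right 119°, forward 2.5 m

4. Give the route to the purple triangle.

turn right 44°, forward 2.8 m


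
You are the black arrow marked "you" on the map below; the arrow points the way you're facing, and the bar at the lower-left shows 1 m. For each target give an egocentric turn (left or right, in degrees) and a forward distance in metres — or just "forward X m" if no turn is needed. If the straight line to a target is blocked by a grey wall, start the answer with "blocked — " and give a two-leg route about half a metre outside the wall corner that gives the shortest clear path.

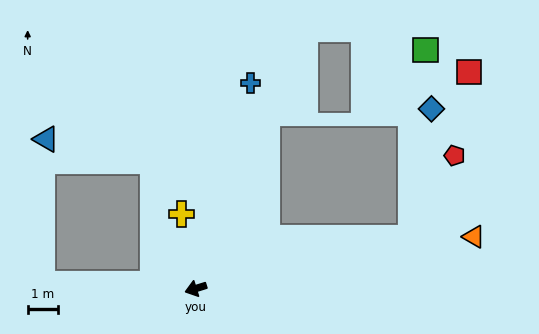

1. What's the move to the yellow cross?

turn right 97°, forward 2.5 m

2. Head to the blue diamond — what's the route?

blocked — turn left 176°, forward 7.3 m, then turn left 67°, forward 4.4 m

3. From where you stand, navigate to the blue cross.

turn right 122°, forward 7.1 m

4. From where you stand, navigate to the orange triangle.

turn left 173°, forward 9.4 m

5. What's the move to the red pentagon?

blocked — turn left 176°, forward 7.3 m, then turn left 48°, forward 3.1 m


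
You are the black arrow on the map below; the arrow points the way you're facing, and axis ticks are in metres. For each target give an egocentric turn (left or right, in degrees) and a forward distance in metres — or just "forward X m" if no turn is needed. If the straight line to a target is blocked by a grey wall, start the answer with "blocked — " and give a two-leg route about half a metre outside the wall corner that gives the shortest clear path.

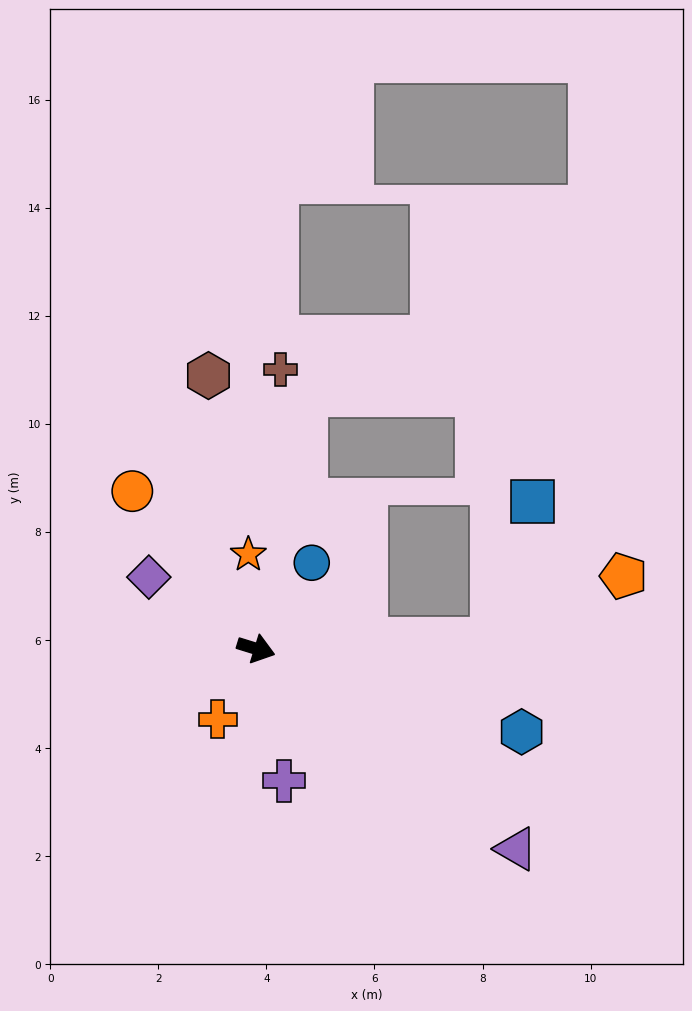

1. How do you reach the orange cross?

turn right 101°, forward 1.5 m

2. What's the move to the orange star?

turn left 112°, forward 1.8 m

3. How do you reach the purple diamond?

turn left 163°, forward 2.4 m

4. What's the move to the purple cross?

turn right 61°, forward 2.5 m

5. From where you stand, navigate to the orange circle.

turn left 145°, forward 3.7 m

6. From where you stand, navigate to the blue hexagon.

forward 5.1 m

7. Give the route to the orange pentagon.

blocked — turn left 19°, forward 4.4 m, then turn left 24°, forward 2.7 m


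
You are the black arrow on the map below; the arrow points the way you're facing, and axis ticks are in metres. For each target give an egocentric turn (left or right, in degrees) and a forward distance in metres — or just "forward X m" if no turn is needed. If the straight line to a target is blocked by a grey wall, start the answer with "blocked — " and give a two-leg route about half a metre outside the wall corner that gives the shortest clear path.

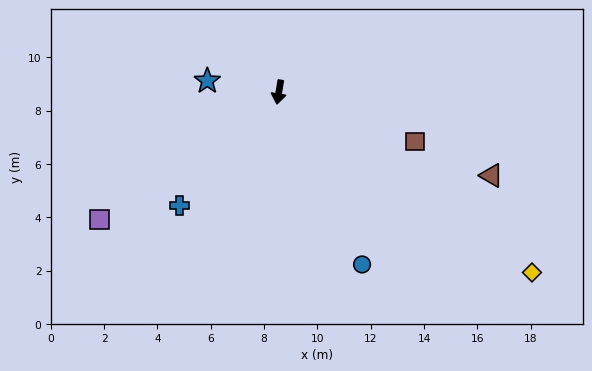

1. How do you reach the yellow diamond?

turn left 64°, forward 11.7 m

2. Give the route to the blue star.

turn right 90°, forward 2.7 m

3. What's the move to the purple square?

turn right 45°, forward 8.2 m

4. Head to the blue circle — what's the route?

turn left 35°, forward 7.2 m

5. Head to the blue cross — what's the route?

turn right 32°, forward 5.6 m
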